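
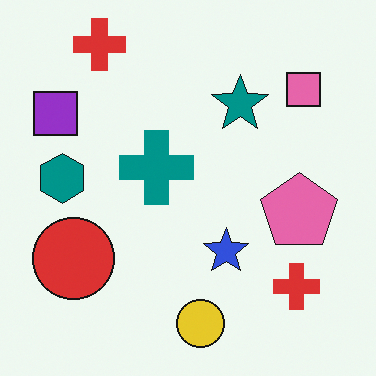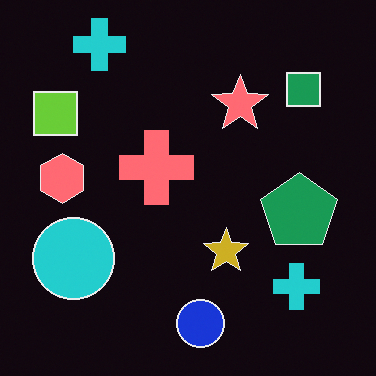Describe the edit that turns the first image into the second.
Color-inverted (negative).

The light background has become dark and every shape's color is its complement — a photographic negative.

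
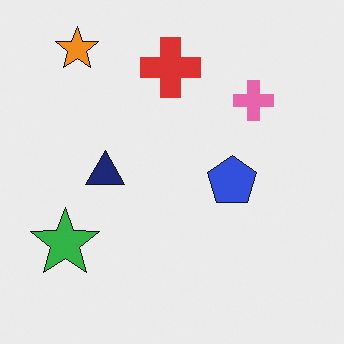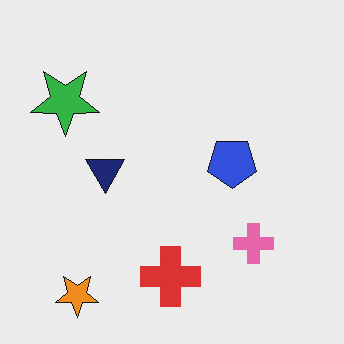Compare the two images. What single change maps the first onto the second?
The image was flipped vertically (top ↔ bottom).

The orange star is in the top-left of the first image and the bottom-left of the second — shapes on opposite sides of the horizontal midline have swapped in a mirror flip.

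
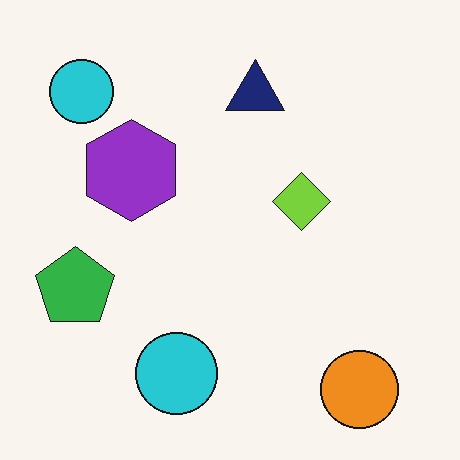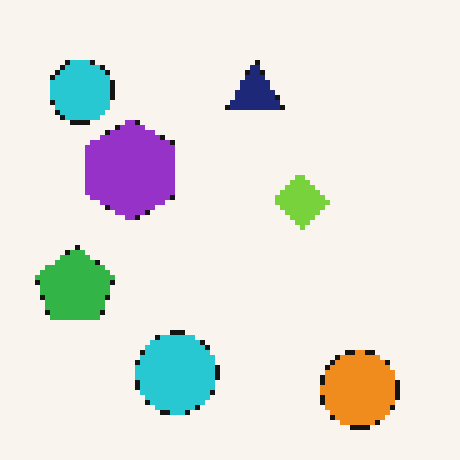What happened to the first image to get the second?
The second image is the first mildly pixelated.

Shapes are reduced to large square blocks; fine edges and outlines are lost — a downscale-then-upscale (mosaic) effect.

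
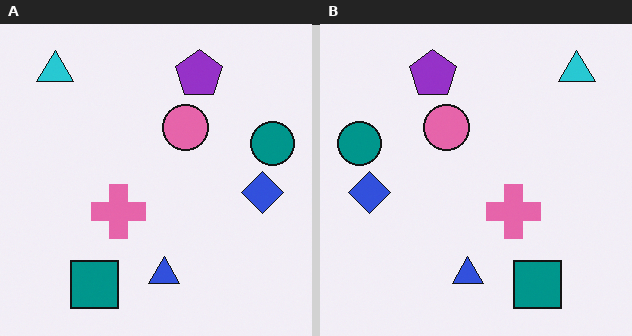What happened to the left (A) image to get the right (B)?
The transformation is: flipped horizontally (left ↔ right).

The teal circle is in the right of the left (A) image and the left of the right (B) — shapes on opposite sides of the vertical midline have swapped in a mirror flip.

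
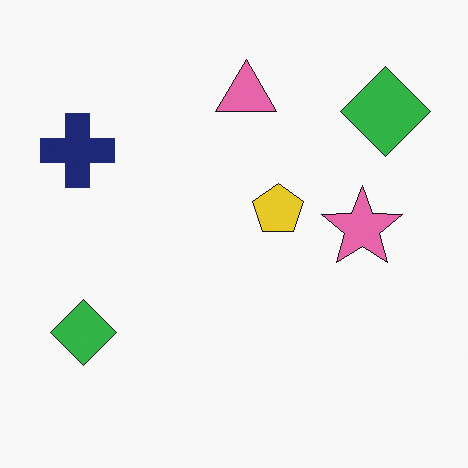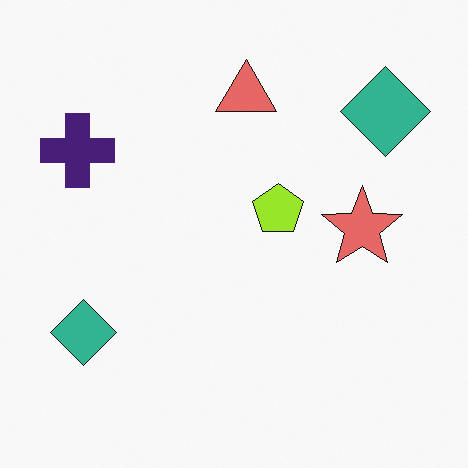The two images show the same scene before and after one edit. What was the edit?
The transformation is: hue-shifted by a small amount.

Every shape's color has rotated by the same amount around the hue wheel — a uniform hue shift.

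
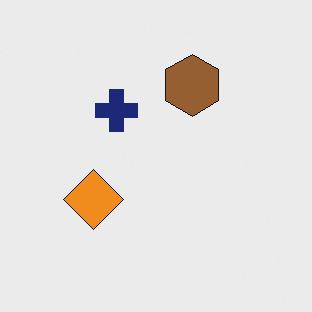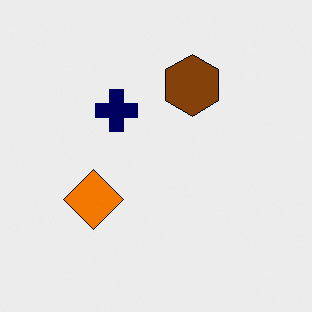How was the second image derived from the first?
The image was given slightly increased contrast.

Tones are pushed away from mid-grey across the whole image — a global contrast change.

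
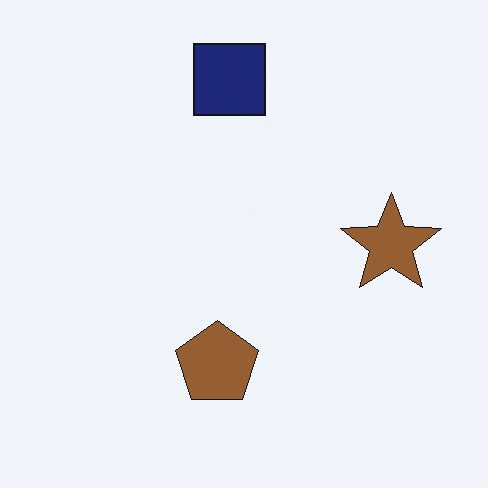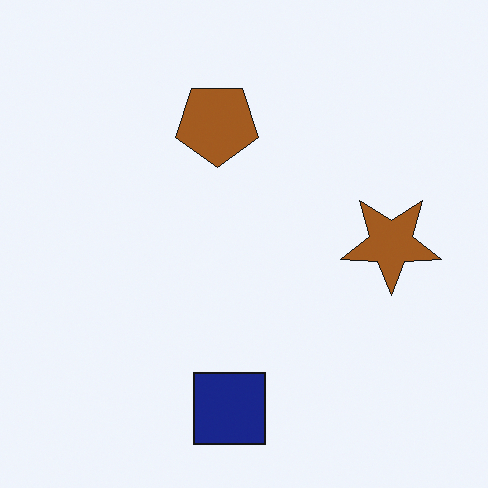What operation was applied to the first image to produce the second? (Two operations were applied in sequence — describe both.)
This is the original image slightly oversaturated, then flipped vertically (top ↔ bottom).

All colors are more vivid — a global saturation change. The navy square is in the top of the first image and the bottom of the second — shapes on opposite sides of the horizontal midline have swapped in a mirror flip.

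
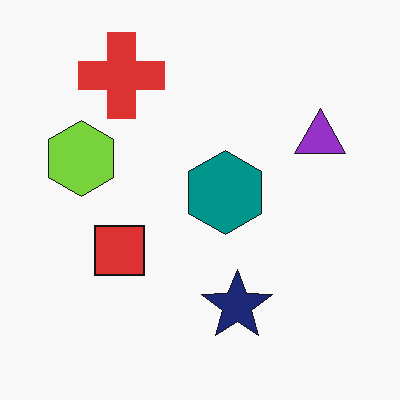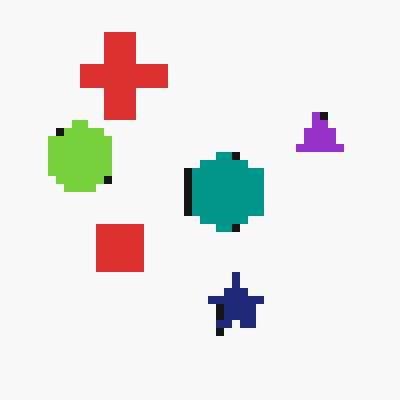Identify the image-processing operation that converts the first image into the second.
The image was moderately pixelated.

Shapes are reduced to large square blocks; fine edges and outlines are lost — a downscale-then-upscale (mosaic) effect.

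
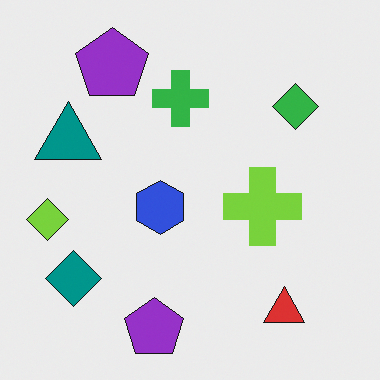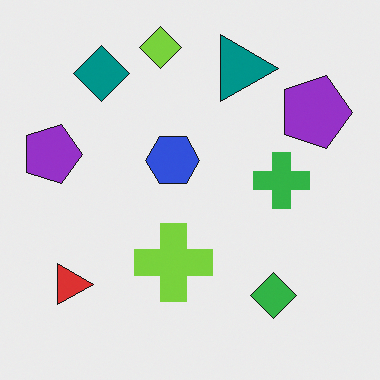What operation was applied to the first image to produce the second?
It was rotated 90° clockwise.

The red triangle sits in the bottom-right of the first image and the bottom-left of the second — consistent with a whole-image 90° clockwise rotation.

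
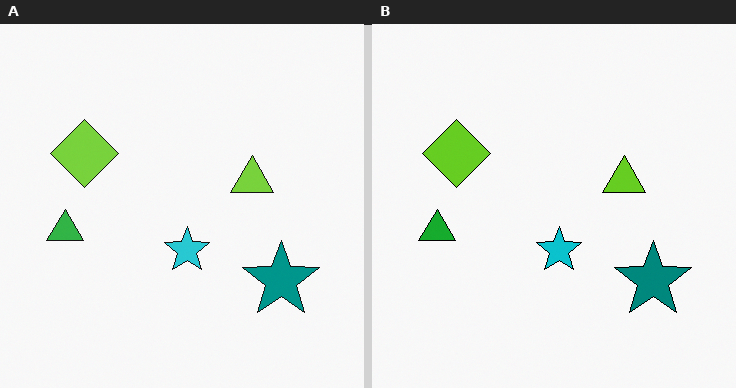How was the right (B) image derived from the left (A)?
The right (B) image is the left (A) given slightly increased contrast.

Tones are pushed away from mid-grey across the whole image — a global contrast change.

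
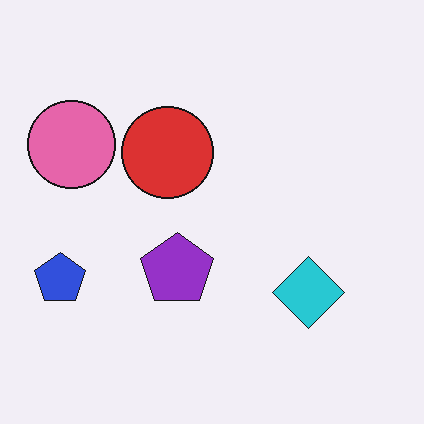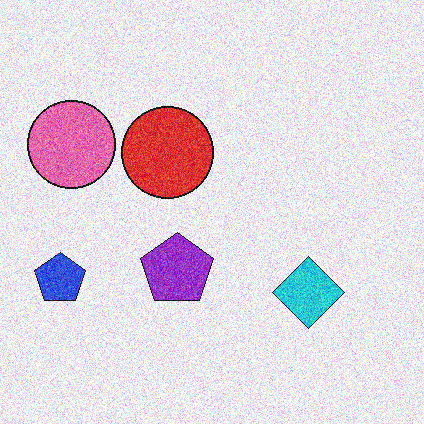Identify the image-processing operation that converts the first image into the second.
The transformation is: degraded with heavy additive noise.

Random speckle covers the whole image, including the flat background.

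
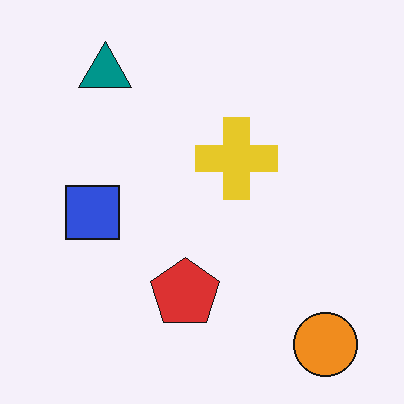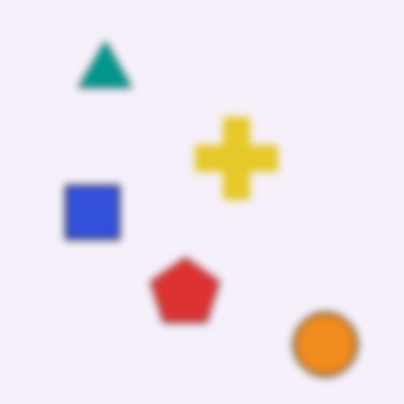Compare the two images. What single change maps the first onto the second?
It was noticeably gaussian-blurred.

Shape edges and outlines are uniformly softened across the whole image.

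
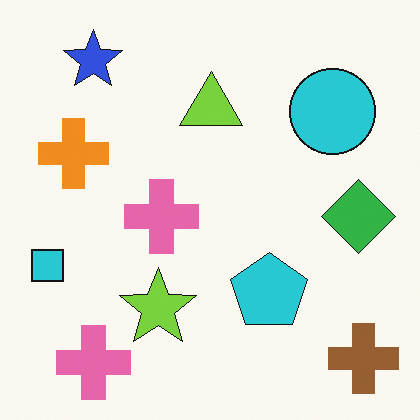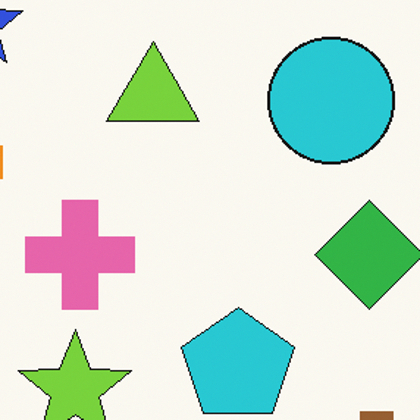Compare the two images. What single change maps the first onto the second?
The second image is the first cropped slightly and scaled back up.

The visible shapes are larger and the field of view is narrower; shapes near the original edges may be partly or wholly outside the frame — a crop-and-rescale.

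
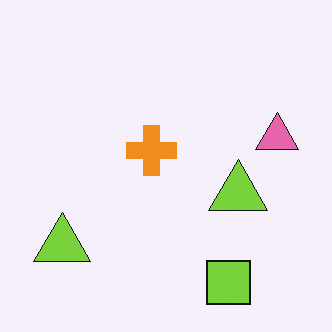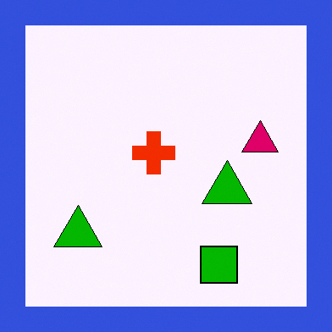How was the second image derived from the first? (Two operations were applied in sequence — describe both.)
The image was given much higher contrast, then framed with a blue border.

Tones are pushed away from mid-grey across the whole image — a global contrast change. A solid blue frame runs around the edge of the second image, with the content slightly shrunk inside it.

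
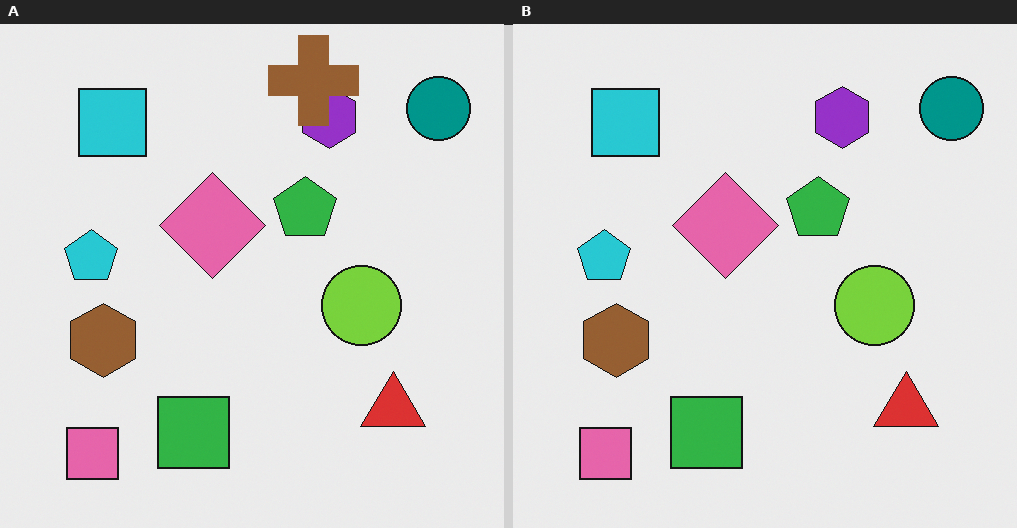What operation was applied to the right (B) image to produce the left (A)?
Overlaid with an additional brown cross.

A brown cross appears in the left (A) image that is absent from the right (B).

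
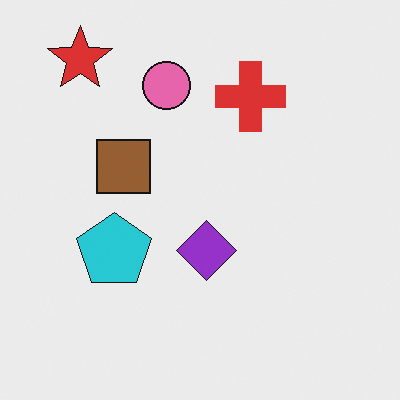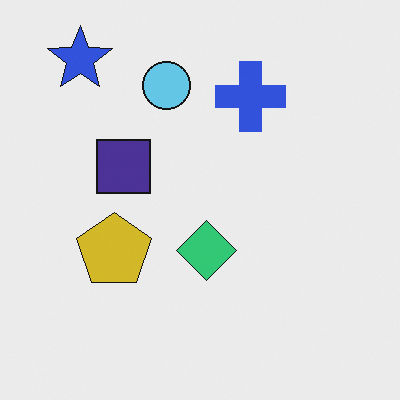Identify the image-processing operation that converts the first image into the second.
The second image is the first hue-shifted by a large amount.

Every shape's color has rotated by the same amount around the hue wheel — a uniform hue shift.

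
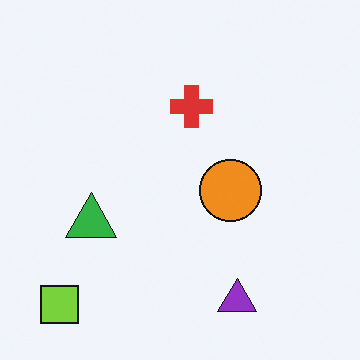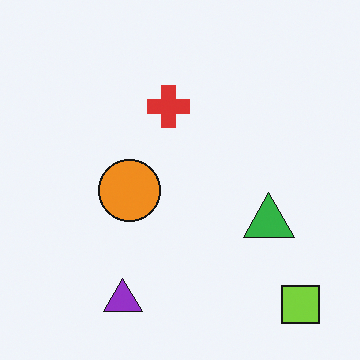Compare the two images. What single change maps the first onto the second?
The transformation is: flipped horizontally (left ↔ right).

The lime square is in the bottom-left of the first image and the bottom-right of the second — shapes on opposite sides of the vertical midline have swapped in a mirror flip.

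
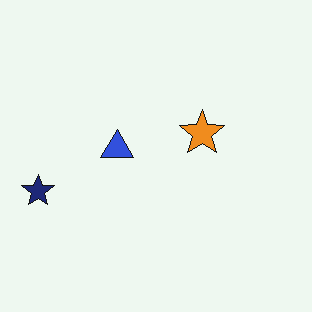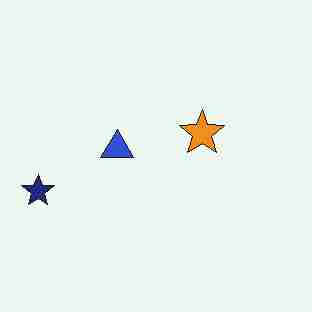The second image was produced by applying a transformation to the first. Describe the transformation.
It was heavily JPEG-compressed with obvious blocking artifacts.

Blocky 8×8 compression artifacts appear around shape edges and the flat background shows ringing — characteristic JPEG degradation.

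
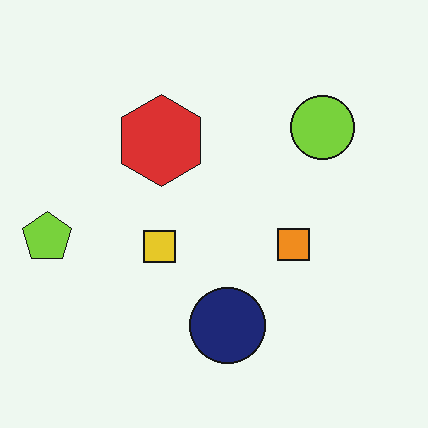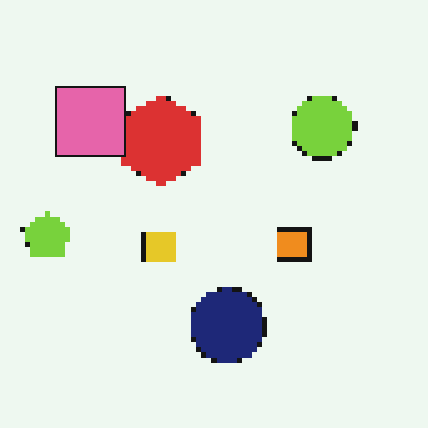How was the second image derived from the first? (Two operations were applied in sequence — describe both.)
The transformation is: lightly pixelated (a mild mosaic effect), then overlaid with an additional pink square.

Shapes are reduced to large square blocks; fine edges and outlines are lost — a downscale-then-upscale (mosaic) effect. A pink square appears in the second image that is absent from the first.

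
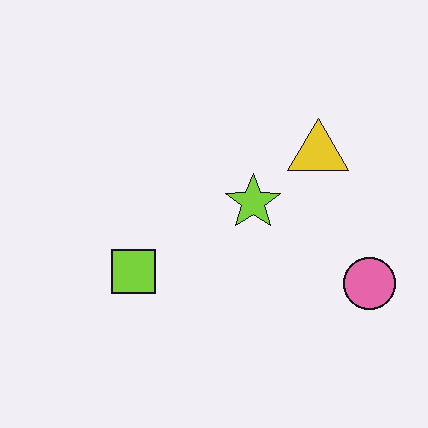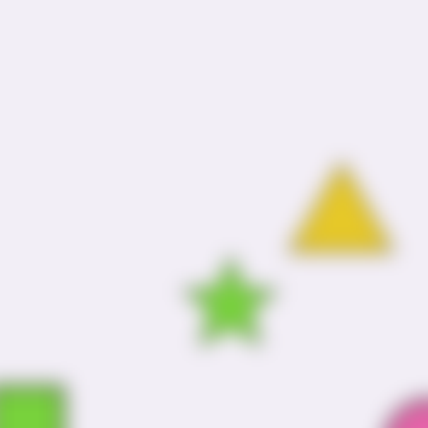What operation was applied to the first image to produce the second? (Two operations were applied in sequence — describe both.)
The transformation is: strongly gaussian-blurred, then cropped to a noticeably smaller region and rescaled.

Shape edges and outlines are uniformly softened across the whole image. The visible shapes are larger and the field of view is narrower; shapes near the original edges may be partly or wholly outside the frame — a crop-and-rescale.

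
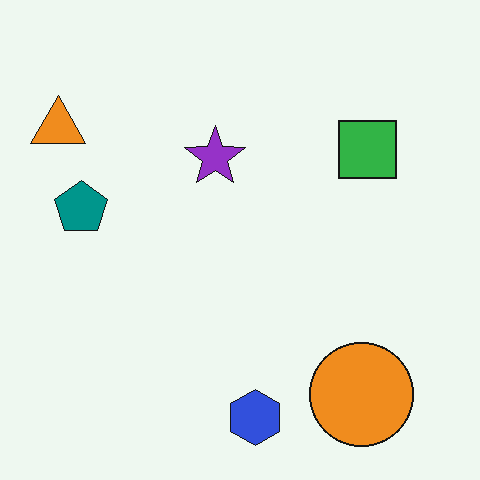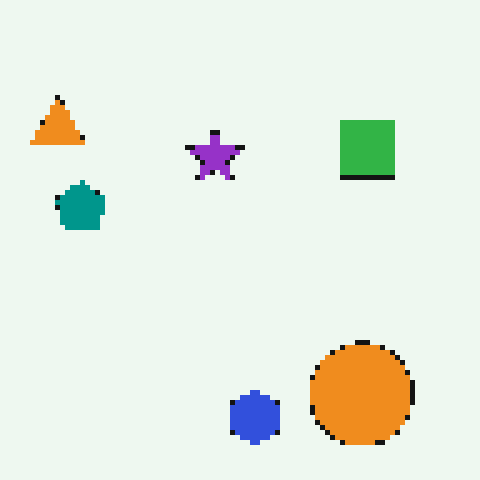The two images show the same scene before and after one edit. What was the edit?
Lightly pixelated (a mild mosaic effect).

Shapes are reduced to large square blocks; fine edges and outlines are lost — a downscale-then-upscale (mosaic) effect.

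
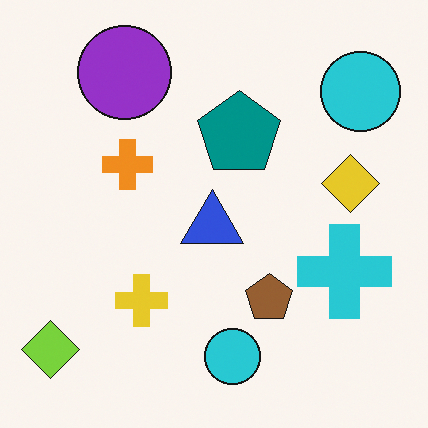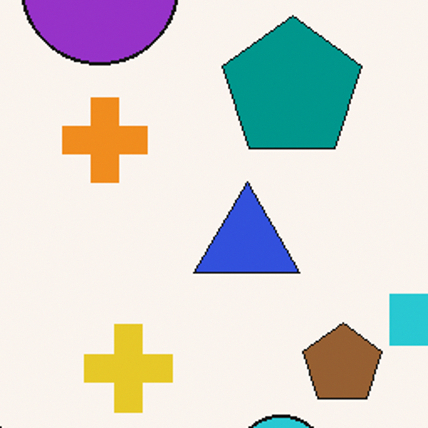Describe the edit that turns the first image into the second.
Cropped tightly and scaled back up.

The visible shapes are larger and the field of view is narrower; shapes near the original edges may be partly or wholly outside the frame — a crop-and-rescale.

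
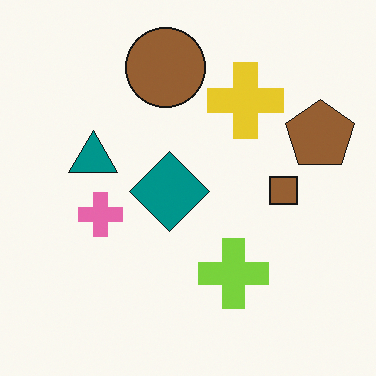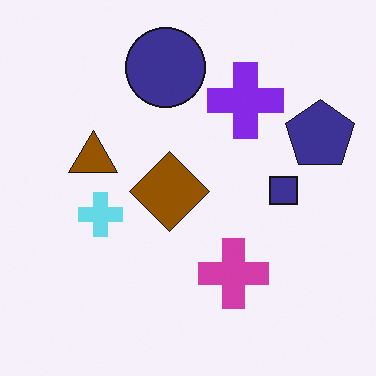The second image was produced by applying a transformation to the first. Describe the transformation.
The transformation is: hue-shifted by a large amount.

Every shape's color has rotated by the same amount around the hue wheel — a uniform hue shift.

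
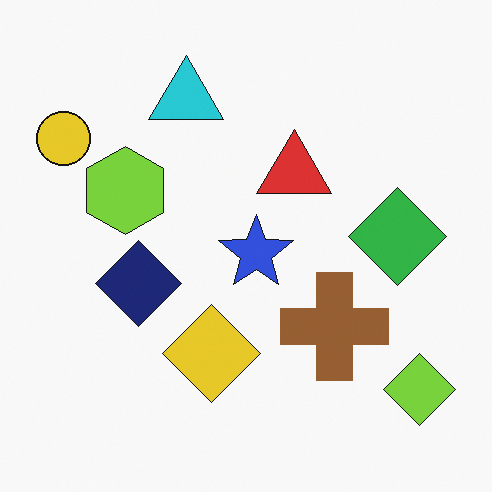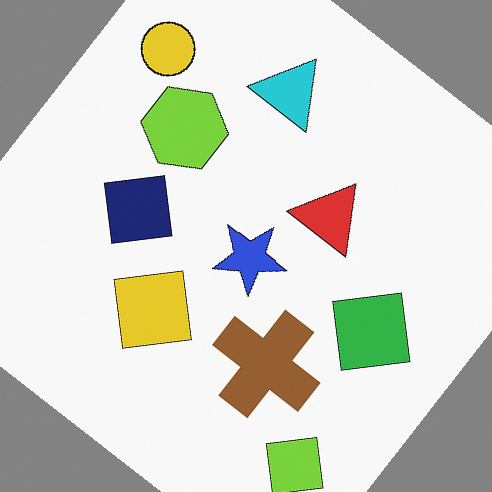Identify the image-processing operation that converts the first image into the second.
The transformation is: rotated clockwise by a large amount — several tens of degrees.

Every shape is tilted by the same angle and the image corners show triangular fill wedges — a whole-image rotation by a non-right angle.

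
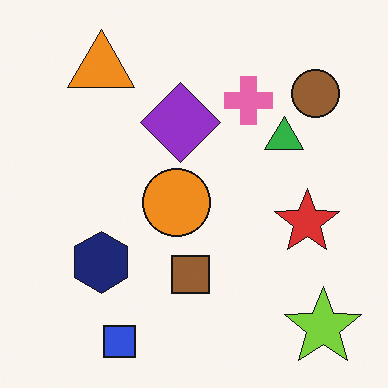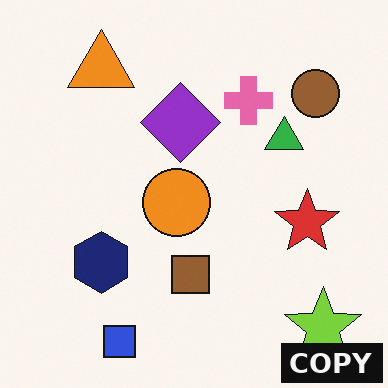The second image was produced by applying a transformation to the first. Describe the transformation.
The transformation is: watermarked with the text "COPY" in the lower-right corner.

A dark label reading "COPY" appears in the lower-right corner.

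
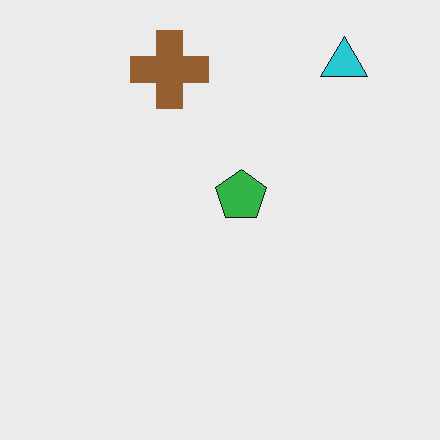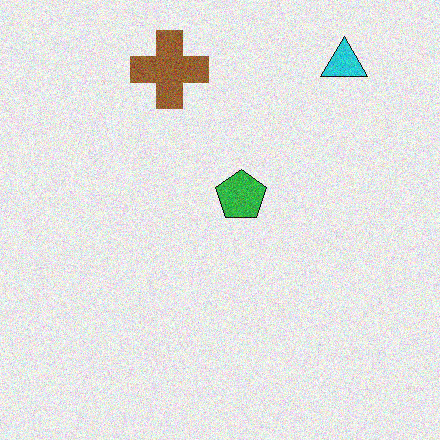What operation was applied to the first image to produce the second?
The transformation is: degraded with moderate additive noise.

Random speckle covers the whole image, including the flat background.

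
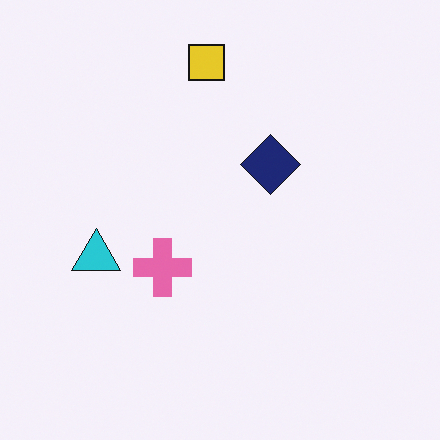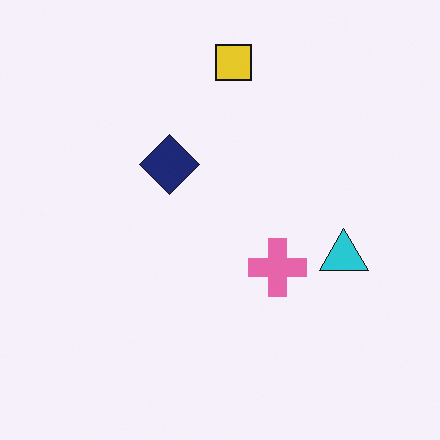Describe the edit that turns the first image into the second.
Flipped horizontally (left ↔ right).

The cyan triangle is in the left of the first image and the right of the second — shapes on opposite sides of the vertical midline have swapped in a mirror flip.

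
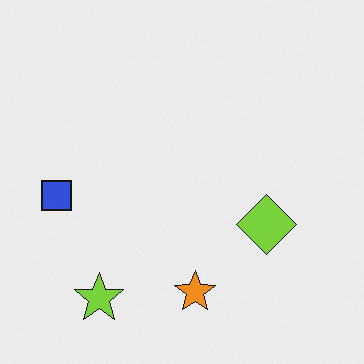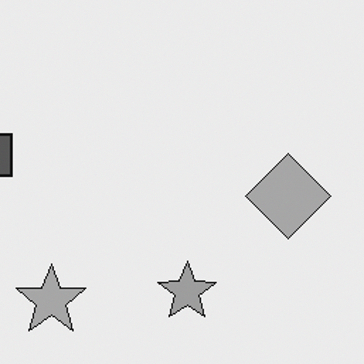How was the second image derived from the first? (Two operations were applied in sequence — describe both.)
It was converted to grayscale, then cropped to a modestly smaller region and rescaled.

All color is removed — every shape is now a shade of grey. The visible shapes are larger and the field of view is narrower; shapes near the original edges may be partly or wholly outside the frame — a crop-and-rescale.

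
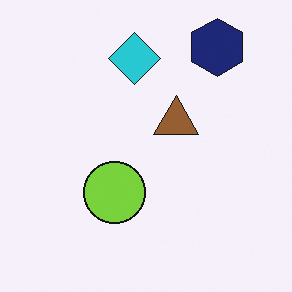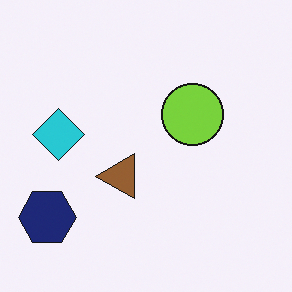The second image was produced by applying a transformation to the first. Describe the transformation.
It was transposed (reflected across the top-left ↔ bottom-right diagonal).

Shapes have swapped their row and column positions — what was in the top-right is now in the bottom-left — a diagonal reflection.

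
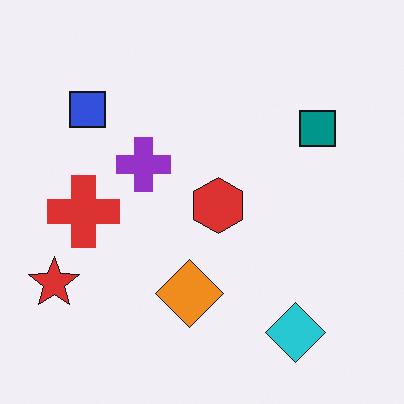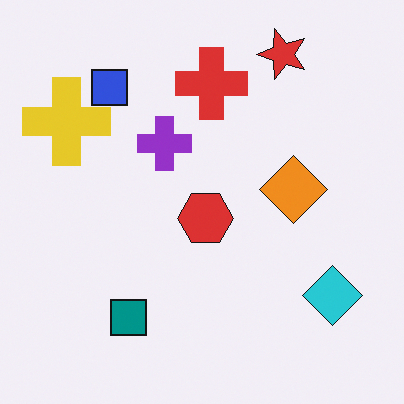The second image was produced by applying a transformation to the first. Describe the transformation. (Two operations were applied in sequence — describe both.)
The second image is the first transposed (reflected across the top-left ↔ bottom-right diagonal), then overlaid with an additional yellow cross.

Shapes have swapped their row and column positions — what was in the top-right is now in the bottom-left — a diagonal reflection. A yellow cross appears in the second image that is absent from the first.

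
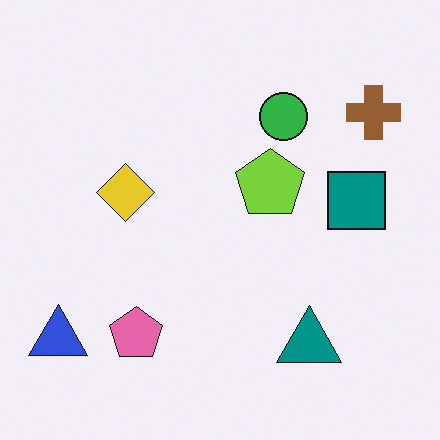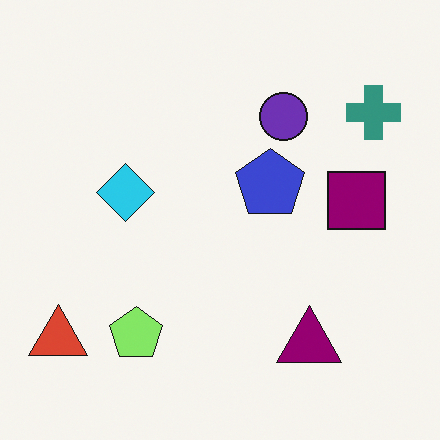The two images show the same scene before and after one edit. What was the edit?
This is the original image hue-shifted noticeably.

Every shape's color has rotated by the same amount around the hue wheel — a uniform hue shift.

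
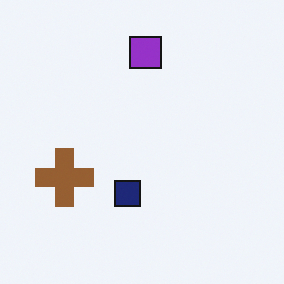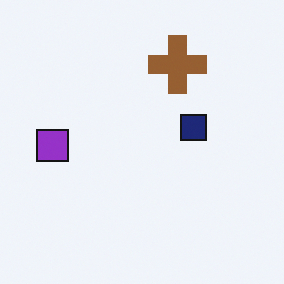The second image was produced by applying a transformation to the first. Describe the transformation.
Transposed (reflected across the top-left ↔ bottom-right diagonal).

Shapes have swapped their row and column positions — what was in the top-right is now in the bottom-left — a diagonal reflection.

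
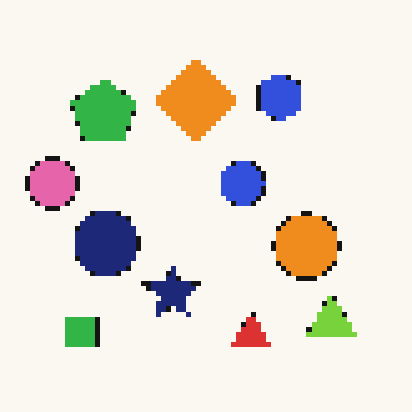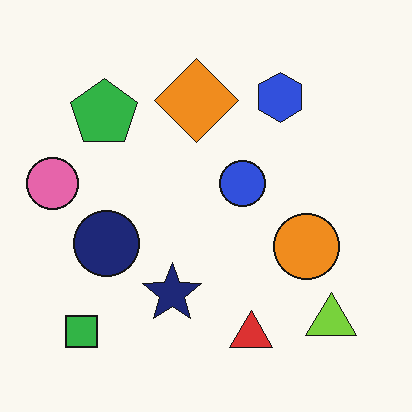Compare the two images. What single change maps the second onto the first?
The first image is the second lightly pixelated (a mild mosaic effect).

Shapes are reduced to large square blocks; fine edges and outlines are lost — a downscale-then-upscale (mosaic) effect.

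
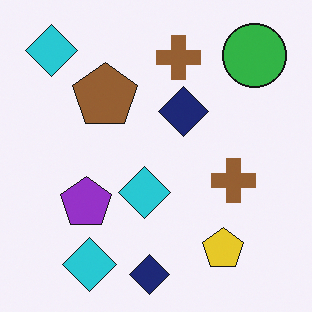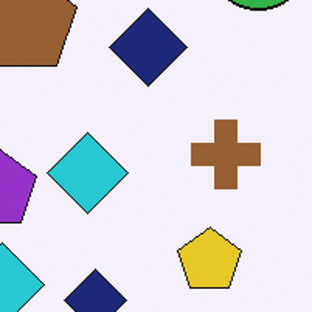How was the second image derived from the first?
The second image is the first cropped to a modestly smaller region and rescaled.

The visible shapes are larger and the field of view is narrower; shapes near the original edges may be partly or wholly outside the frame — a crop-and-rescale.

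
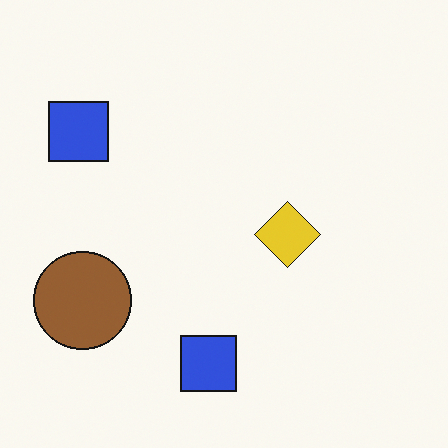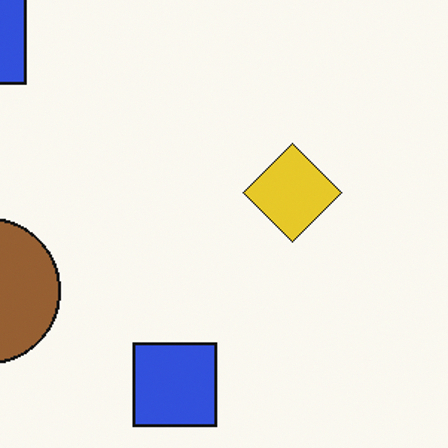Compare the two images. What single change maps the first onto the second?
The image was cropped to a modestly smaller region and rescaled.

The visible shapes are larger and the field of view is narrower; shapes near the original edges may be partly or wholly outside the frame — a crop-and-rescale.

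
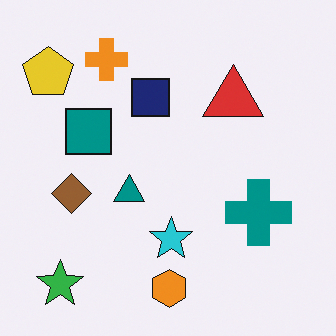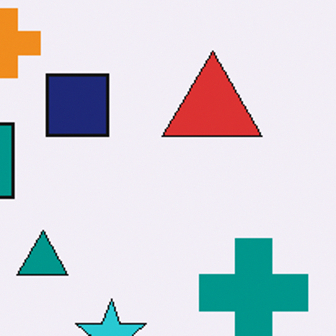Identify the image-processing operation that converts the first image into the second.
The image was cropped to a noticeably smaller region and rescaled.

The visible shapes are larger and the field of view is narrower; shapes near the original edges may be partly or wholly outside the frame — a crop-and-rescale.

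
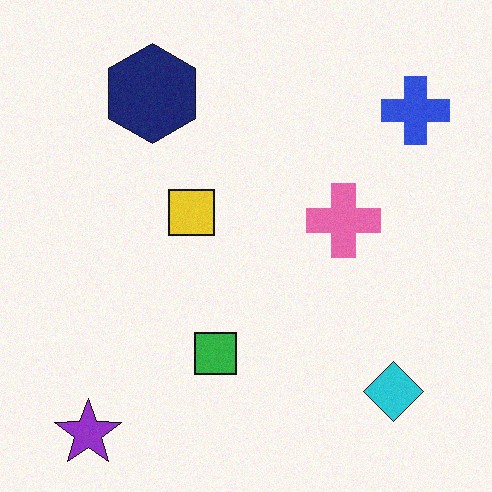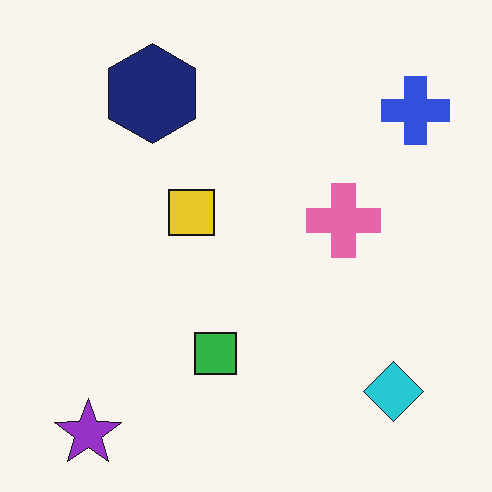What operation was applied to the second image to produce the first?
The transformation is: degraded with subtle gaussian noise.

Random speckle covers the whole image, including the flat background.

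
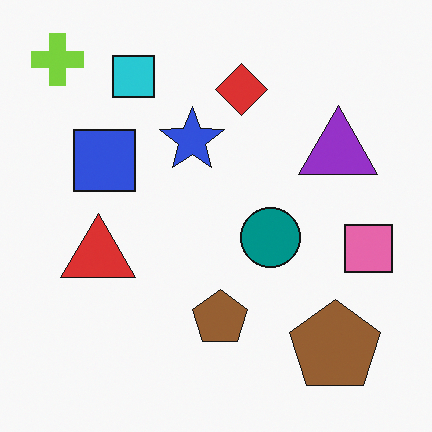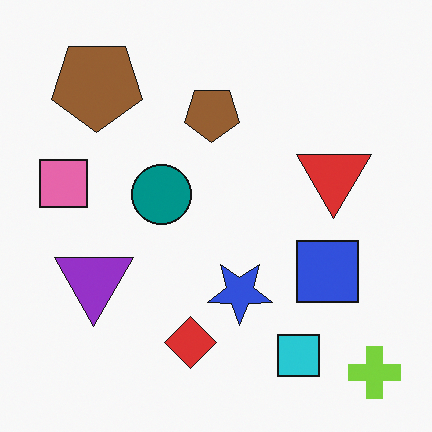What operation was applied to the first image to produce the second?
The transformation is: rotated 180°.

The lime cross sits in the top-left of the first image and the bottom-right of the second — consistent with a whole-image 180° rotation.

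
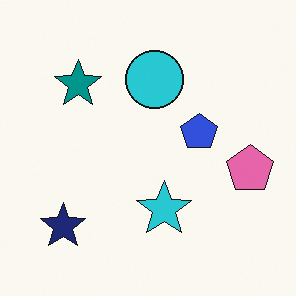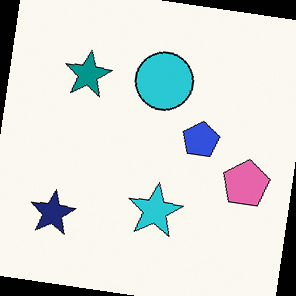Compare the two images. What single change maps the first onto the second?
It was rotated clockwise by a few degrees.

Every shape is tilted by the same angle and the image corners show triangular fill wedges — a whole-image rotation by a non-right angle.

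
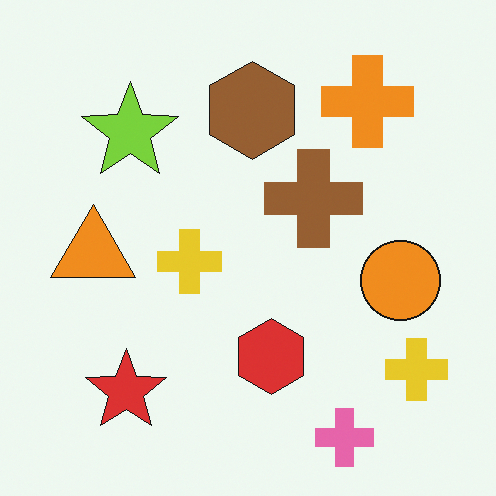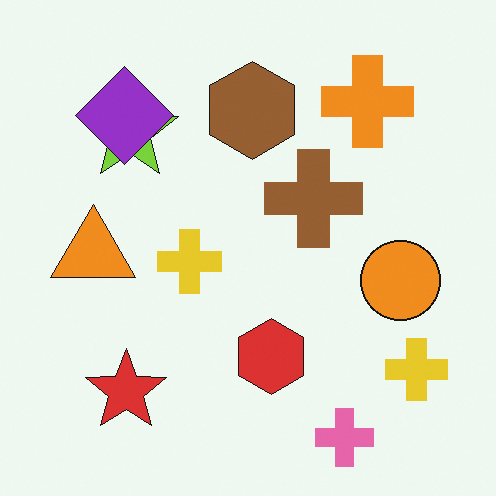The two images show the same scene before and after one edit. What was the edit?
This is the original image overlaid with an additional purple diamond.

A purple diamond appears in the second image that is absent from the first.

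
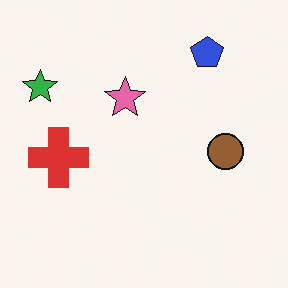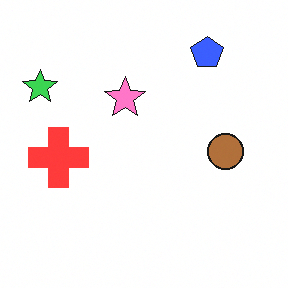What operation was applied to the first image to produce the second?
This is the original image slightly brightened.

Every pixel — background and shapes alike — is uniformly brightened.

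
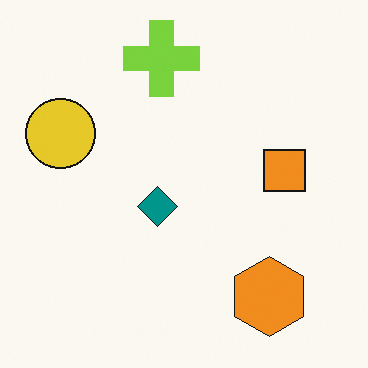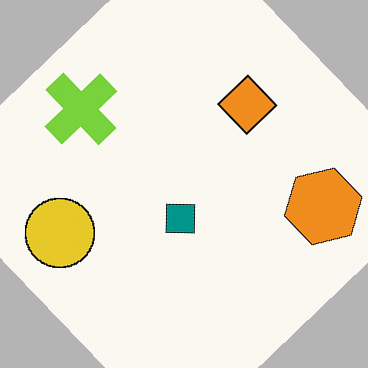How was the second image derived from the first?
The image was rotated counter-clockwise by a large amount — several tens of degrees.

Every shape is tilted by the same angle and the image corners show triangular fill wedges — a whole-image rotation by a non-right angle.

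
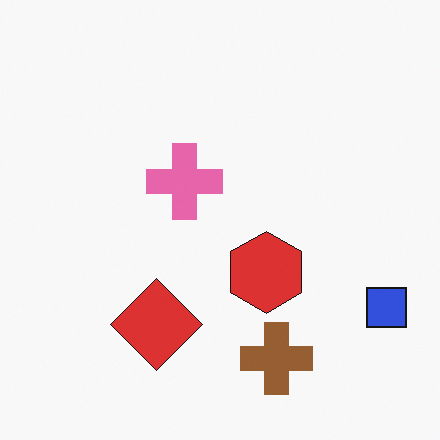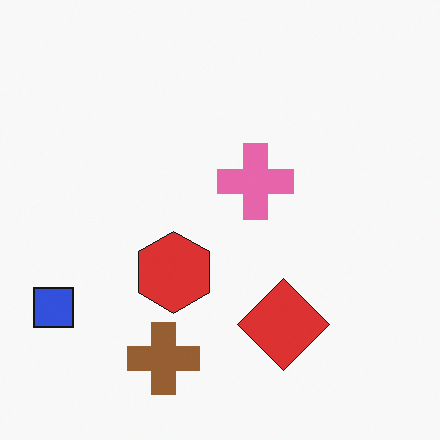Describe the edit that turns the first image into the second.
It was flipped horizontally (left ↔ right).

The blue square is in the bottom-right of the first image and the bottom-left of the second — shapes on opposite sides of the vertical midline have swapped in a mirror flip.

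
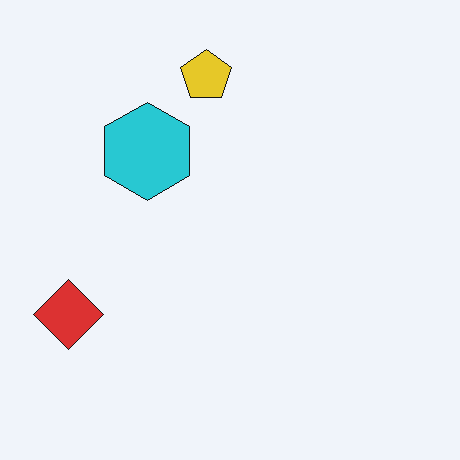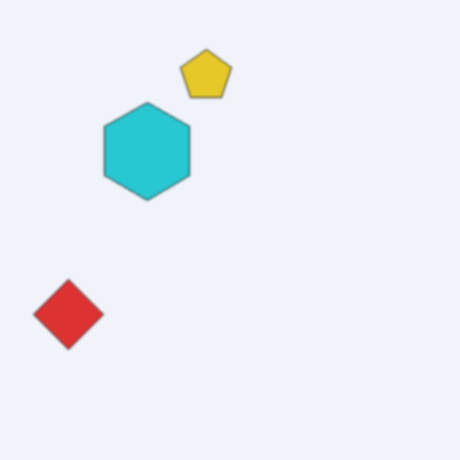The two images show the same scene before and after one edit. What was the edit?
The image was slightly softened.

Shape edges and outlines are uniformly softened across the whole image.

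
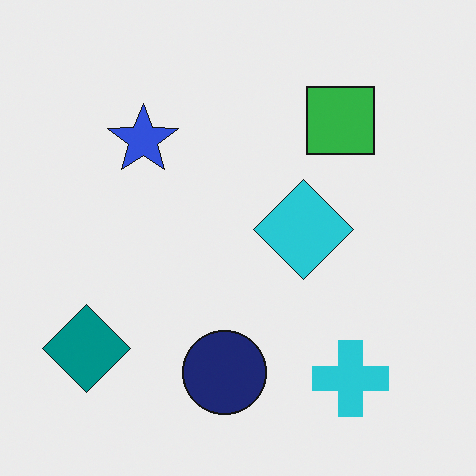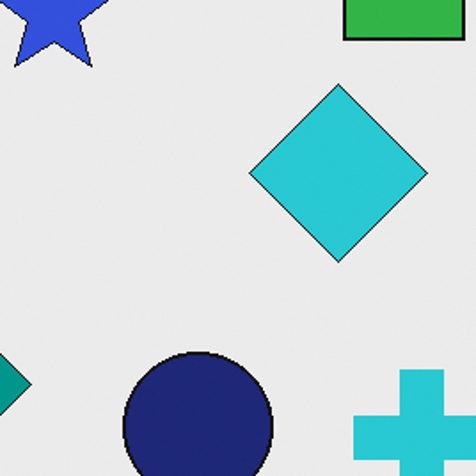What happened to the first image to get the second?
This is the original image cropped to a noticeably smaller region and rescaled.

The visible shapes are larger and the field of view is narrower; shapes near the original edges may be partly or wholly outside the frame — a crop-and-rescale.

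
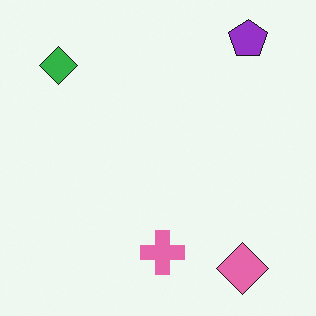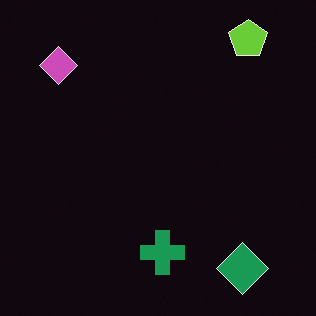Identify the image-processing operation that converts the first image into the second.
The second image is the first color-inverted (negative).

The light background has become dark and every shape's color is its complement — a photographic negative.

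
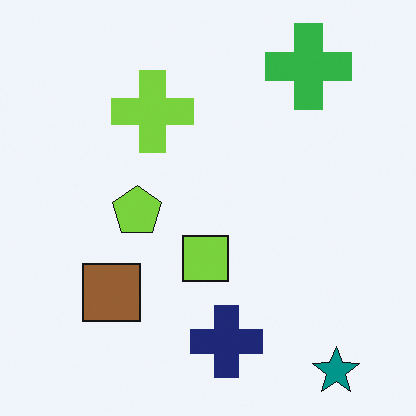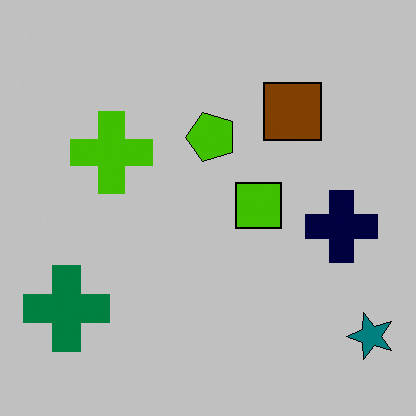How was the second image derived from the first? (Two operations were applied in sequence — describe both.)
This is the original image transposed (reflected across the top-left ↔ bottom-right diagonal), then aggressively posterized.

Shapes have swapped their row and column positions — what was in the top-right is now in the bottom-left — a diagonal reflection. Each flat color has snapped to a coarser quantized level — most visibly, the near-white background has dropped to a flat grey.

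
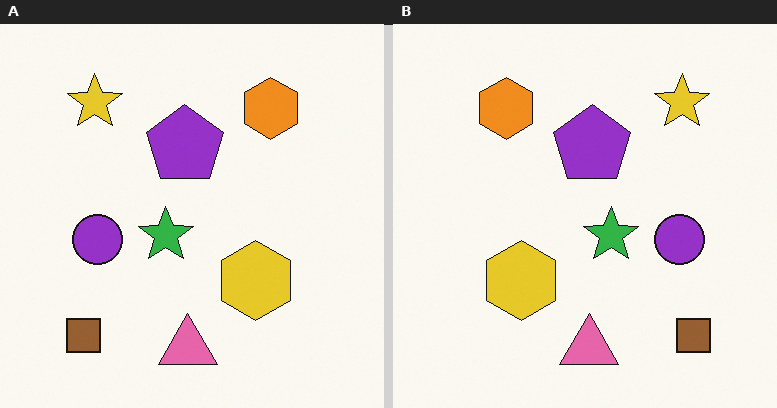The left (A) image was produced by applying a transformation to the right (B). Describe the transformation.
The left (A) image is the right (B) flipped horizontally (left ↔ right).

The brown square is in the bottom-right of the right (B) image and the bottom-left of the left (A) — shapes on opposite sides of the vertical midline have swapped in a mirror flip.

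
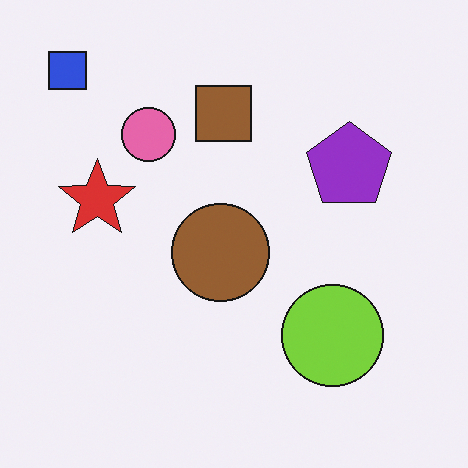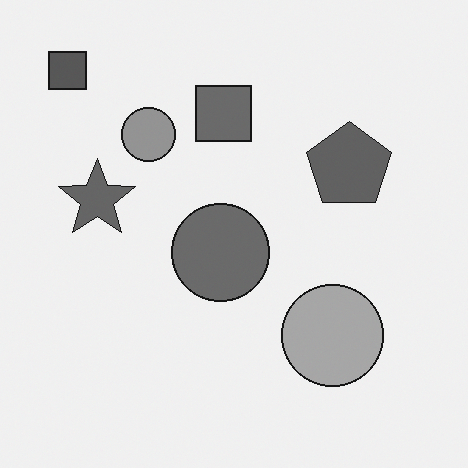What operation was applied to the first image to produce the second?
The transformation is: converted to grayscale.

All color is removed — every shape is now a shade of grey.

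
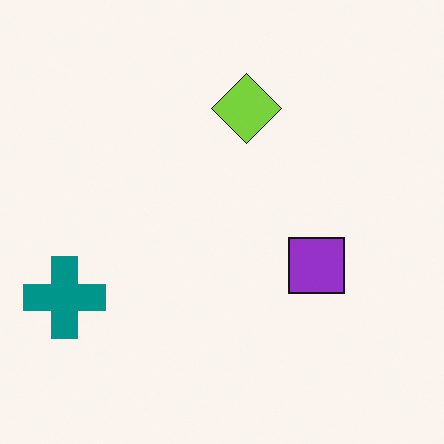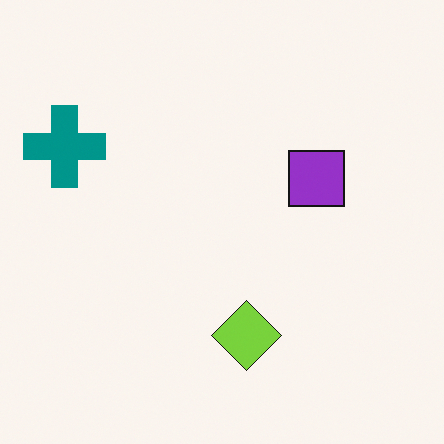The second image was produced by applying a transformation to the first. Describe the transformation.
This is the original image flipped vertically (top ↔ bottom).

The lime diamond is in the top of the first image and the bottom of the second — shapes on opposite sides of the horizontal midline have swapped in a mirror flip.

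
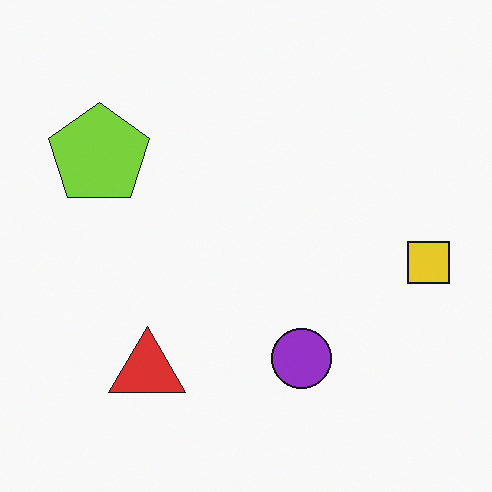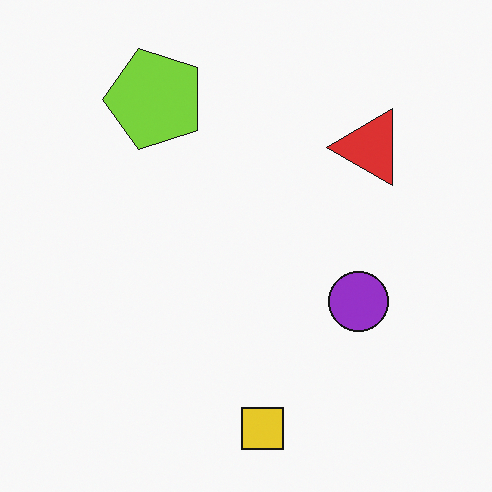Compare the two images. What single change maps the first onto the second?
The transformation is: transposed (reflected across the top-left ↔ bottom-right diagonal).

Shapes have swapped their row and column positions — what was in the top-right is now in the bottom-left — a diagonal reflection.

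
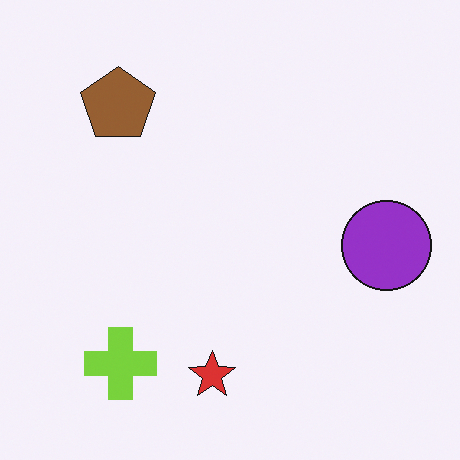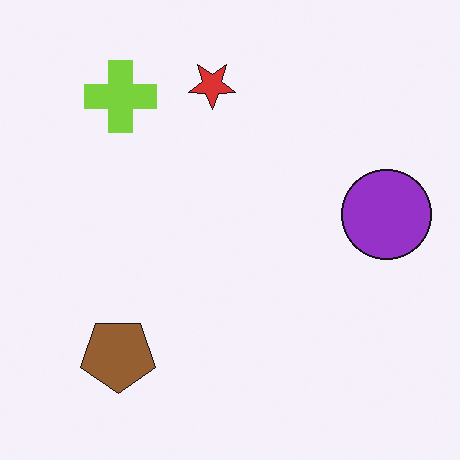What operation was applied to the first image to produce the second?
The image was flipped vertically (top ↔ bottom).

The red star is in the bottom of the first image and the top of the second — shapes on opposite sides of the horizontal midline have swapped in a mirror flip.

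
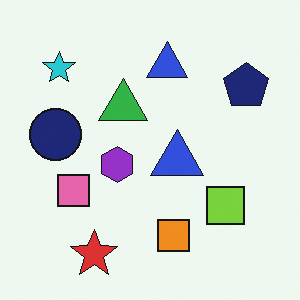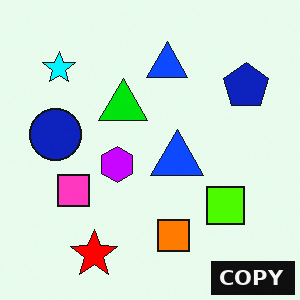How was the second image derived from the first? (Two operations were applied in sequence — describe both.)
The image was made much more vivid (saturation change), then watermarked with the text "COPY" in the lower-right corner.

All colors are more vivid — a global saturation change. A dark label reading "COPY" appears in the lower-right corner.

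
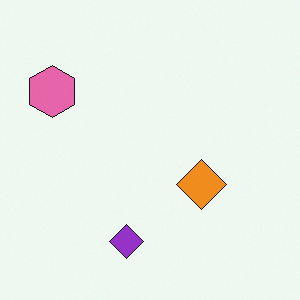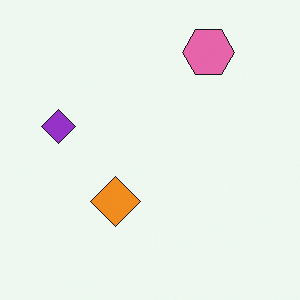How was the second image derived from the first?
The transformation is: rotated 90° clockwise.

The pink hexagon sits in the top-left of the first image and the top-right of the second — consistent with a whole-image 90° clockwise rotation.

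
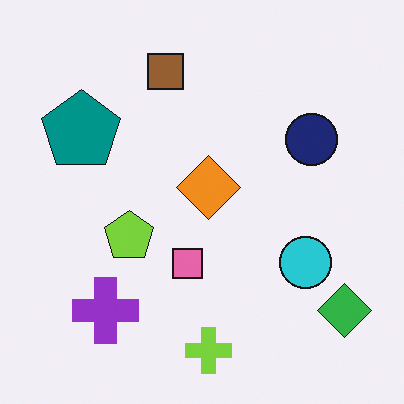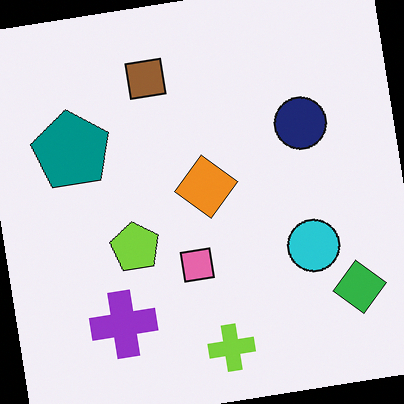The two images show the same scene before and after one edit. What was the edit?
Rotated counter-clockwise by a small amount.

Every shape is tilted by the same angle and the image corners show triangular fill wedges — a whole-image rotation by a non-right angle.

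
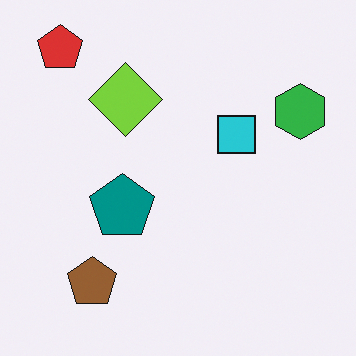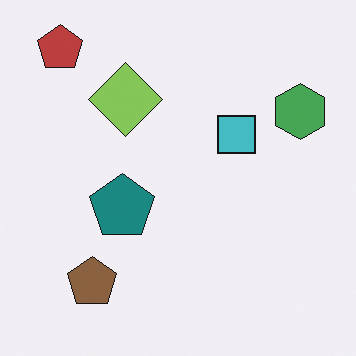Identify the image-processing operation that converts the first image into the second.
This is the original image slightly desaturated.

All colors are more muted and greyish — a global saturation change.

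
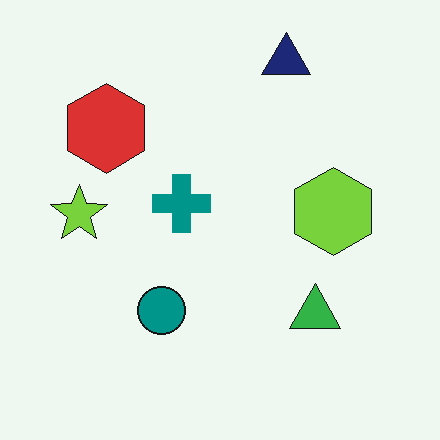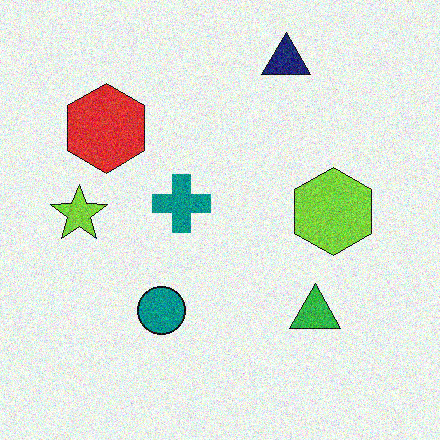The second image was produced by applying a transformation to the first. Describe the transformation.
The image was degraded with visible gaussian noise.

Random speckle covers the whole image, including the flat background.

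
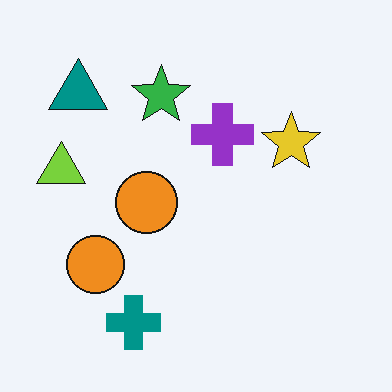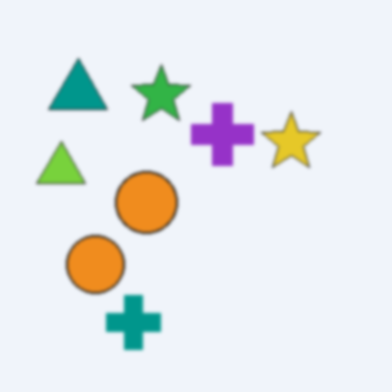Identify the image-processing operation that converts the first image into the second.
The second image is the first given a subtle gaussian blur.

Shape edges and outlines are uniformly softened across the whole image.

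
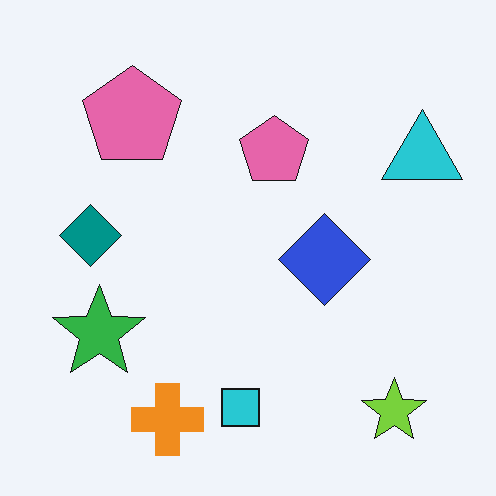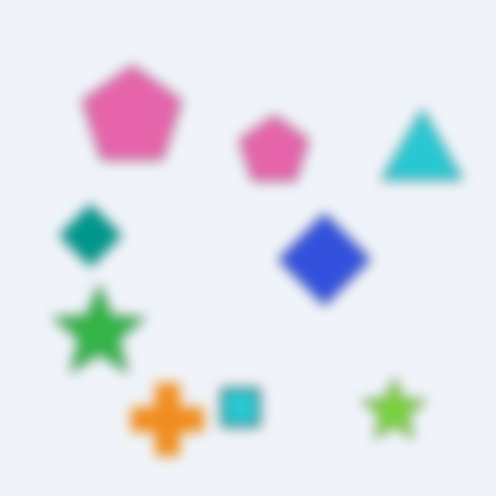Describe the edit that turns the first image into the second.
The second image is the first heavily blurred.

Shape edges and outlines are uniformly softened across the whole image.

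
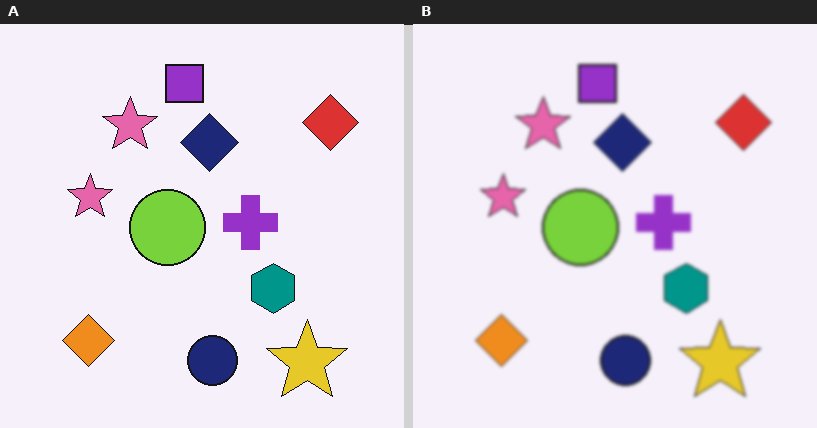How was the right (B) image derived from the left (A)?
The right (B) image is the left (A) given a subtle gaussian blur.

Shape edges and outlines are uniformly softened across the whole image.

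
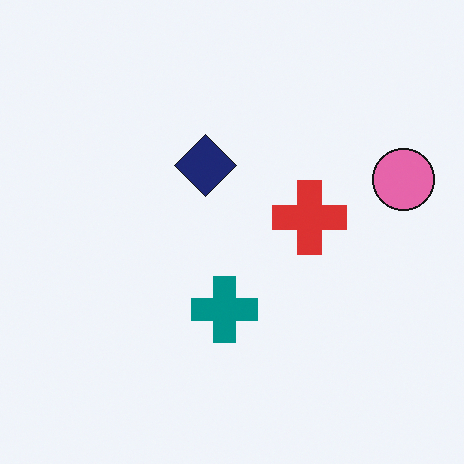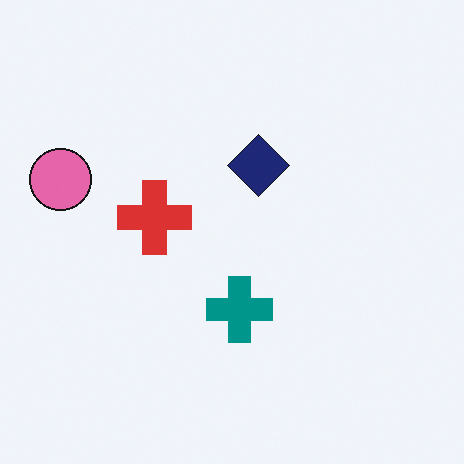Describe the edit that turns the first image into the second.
The second image is the first flipped horizontally (left ↔ right).

The pink circle is in the right of the first image and the left of the second — shapes on opposite sides of the vertical midline have swapped in a mirror flip.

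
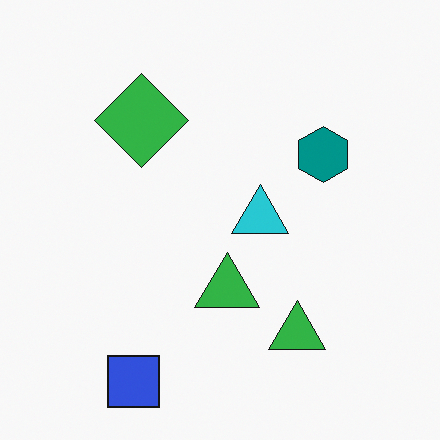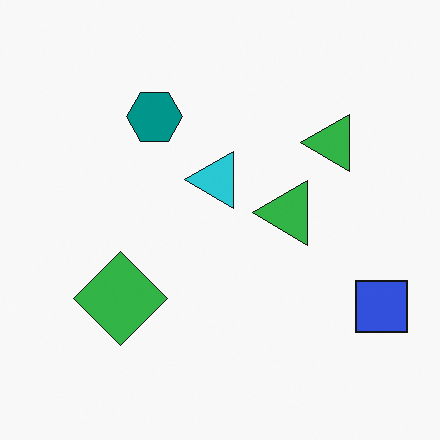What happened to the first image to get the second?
Rotated 90° counter-clockwise.

The blue square sits in the bottom-left of the first image and the bottom-right of the second — consistent with a whole-image 90° counter-clockwise rotation.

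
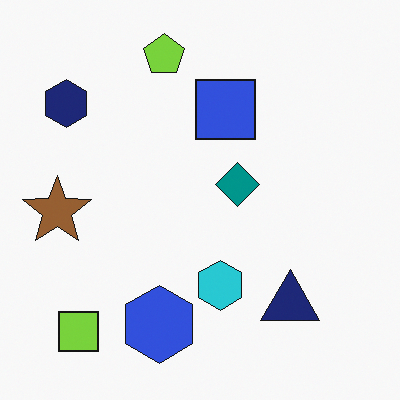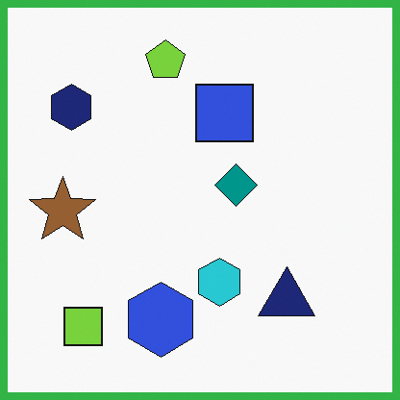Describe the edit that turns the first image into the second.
This is the original image framed with a green border.

A solid green frame runs around the edge of the second image, with the content slightly shrunk inside it.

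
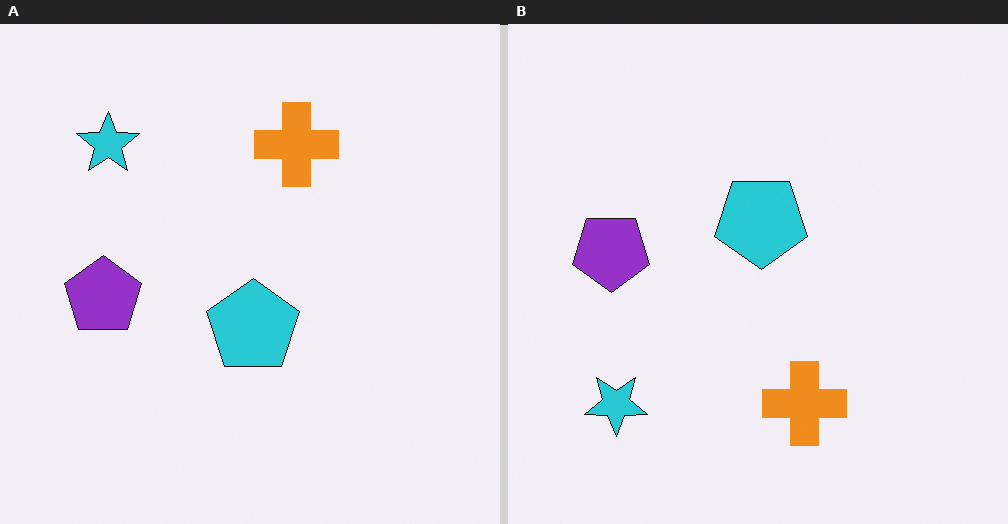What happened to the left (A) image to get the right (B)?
Flipped vertically (top ↔ bottom).

The orange cross is in the top of the left (A) image and the bottom of the right (B) — shapes on opposite sides of the horizontal midline have swapped in a mirror flip.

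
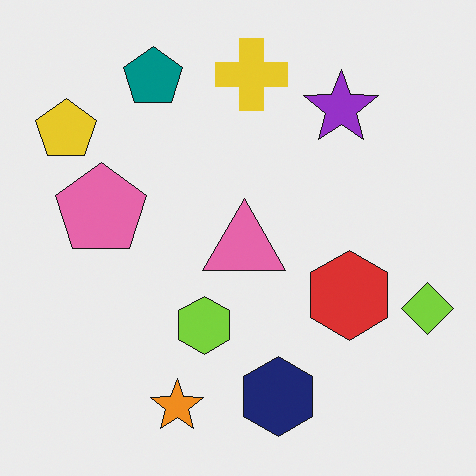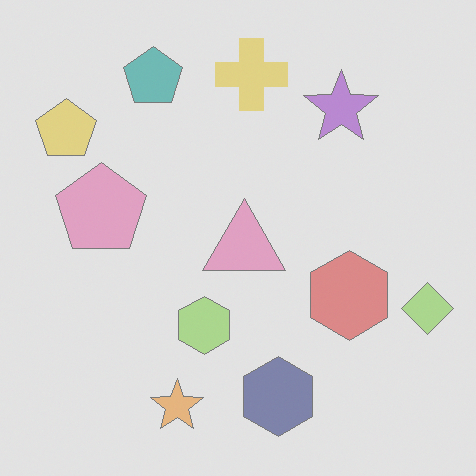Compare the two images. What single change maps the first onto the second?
It was washed out (contrast reduced).

Tones are pushed toward mid-grey across the whole image — a global contrast change.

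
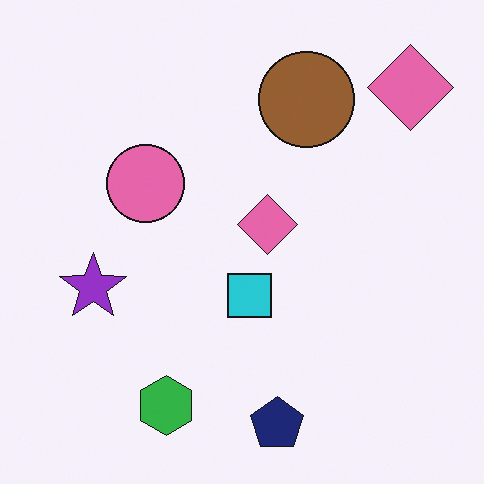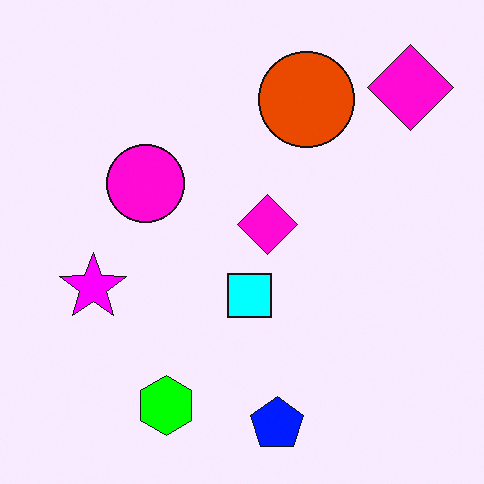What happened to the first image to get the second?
Made much more vivid (saturation change).

All colors are more vivid — a global saturation change.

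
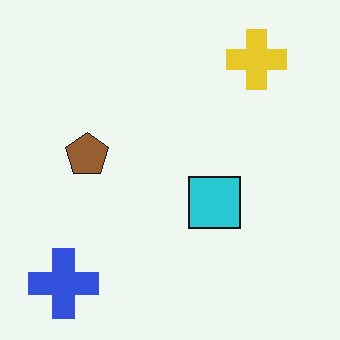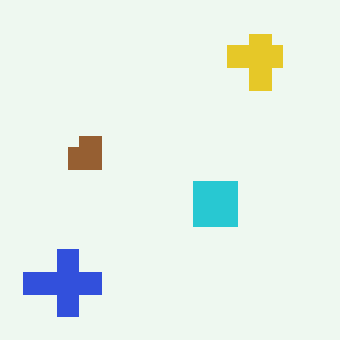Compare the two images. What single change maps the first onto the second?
This is the original image coarsely pixelated.

Shapes are reduced to large square blocks; fine edges and outlines are lost — a downscale-then-upscale (mosaic) effect.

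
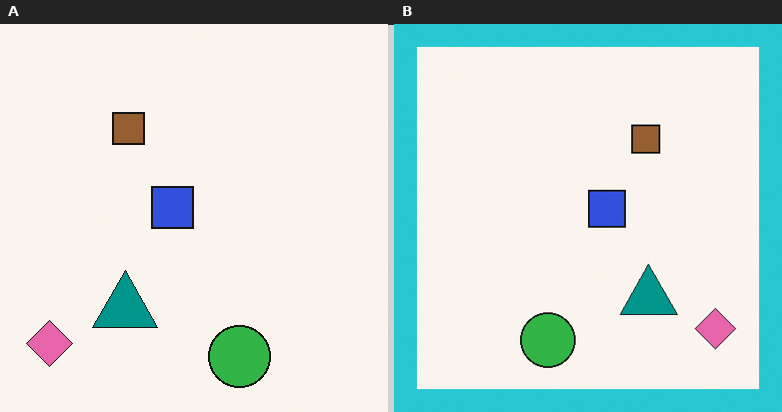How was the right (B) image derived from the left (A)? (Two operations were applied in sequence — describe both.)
The image was flipped horizontally (left ↔ right), then framed with a cyan border.

The pink diamond is in the bottom-left of the left (A) image and the bottom-right of the right (B) — shapes on opposite sides of the vertical midline have swapped in a mirror flip. A solid cyan frame runs around the edge of the right (B) image, with the content slightly shrunk inside it.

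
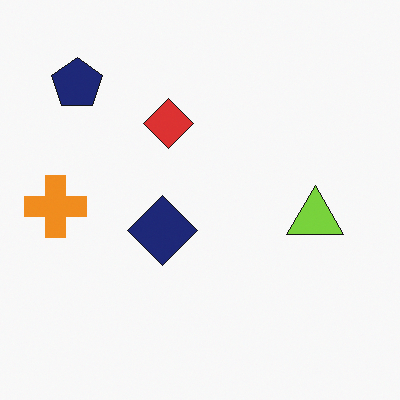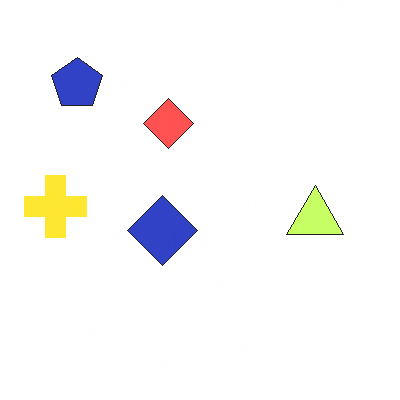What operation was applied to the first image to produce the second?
This is the original image noticeably brightened.

Every pixel — background and shapes alike — is uniformly brightened.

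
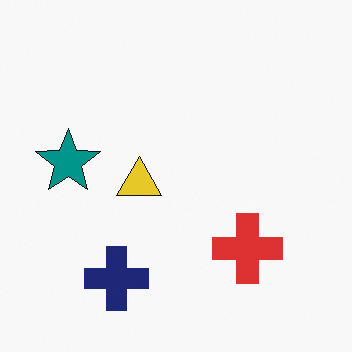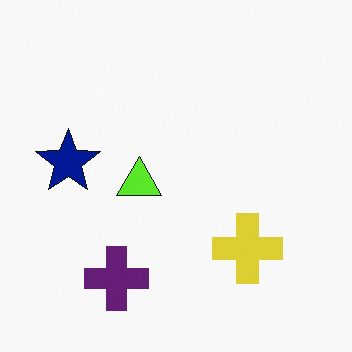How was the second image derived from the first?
The second image is the first hue-shifted slightly.

Every shape's color has rotated by the same amount around the hue wheel — a uniform hue shift.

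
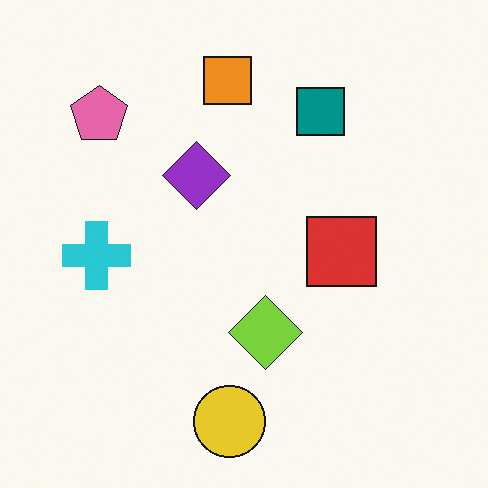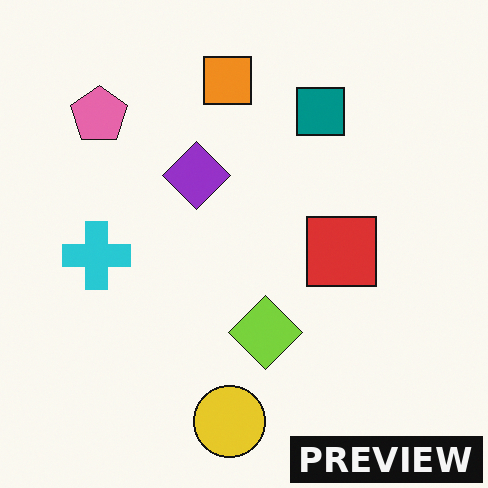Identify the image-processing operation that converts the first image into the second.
The image was watermarked with the text "PREVIEW" in the lower-right corner.

A dark label reading "PREVIEW" appears in the lower-right corner.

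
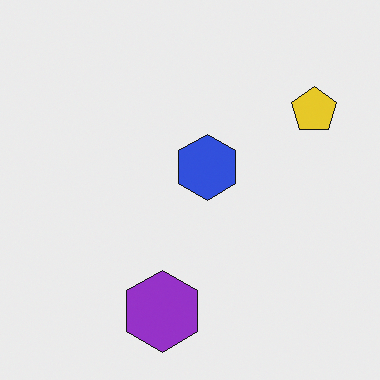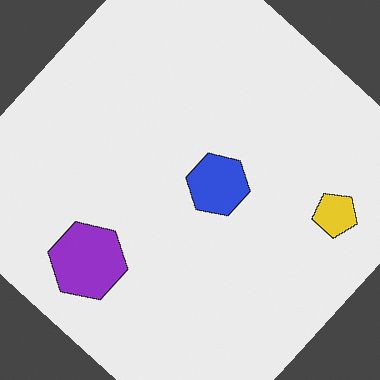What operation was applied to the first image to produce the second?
The image was rotated clockwise by a large amount — several tens of degrees.

Every shape is tilted by the same angle and the image corners show triangular fill wedges — a whole-image rotation by a non-right angle.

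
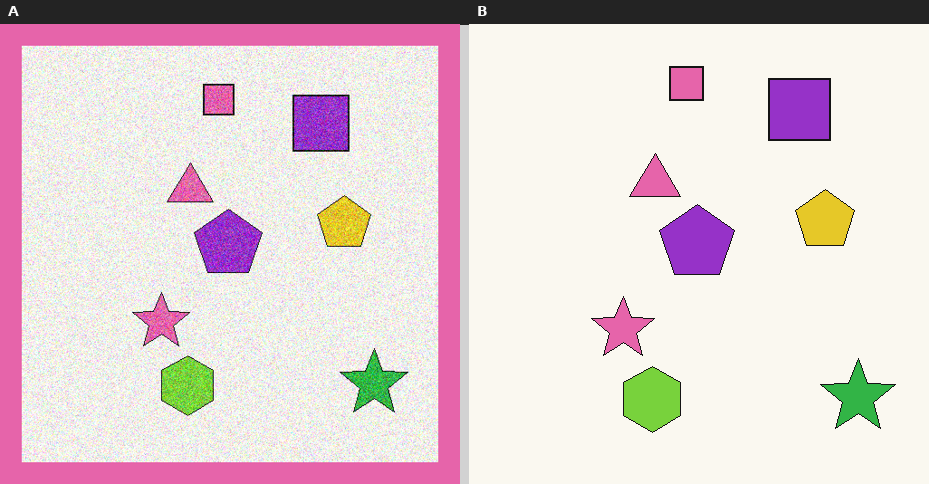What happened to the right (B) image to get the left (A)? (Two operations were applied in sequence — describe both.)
The image was degraded with heavy additive noise, then framed with a pink border.

Random speckle covers the whole image, including the flat background. A solid pink frame runs around the edge of the left (A) image, with the content slightly shrunk inside it.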